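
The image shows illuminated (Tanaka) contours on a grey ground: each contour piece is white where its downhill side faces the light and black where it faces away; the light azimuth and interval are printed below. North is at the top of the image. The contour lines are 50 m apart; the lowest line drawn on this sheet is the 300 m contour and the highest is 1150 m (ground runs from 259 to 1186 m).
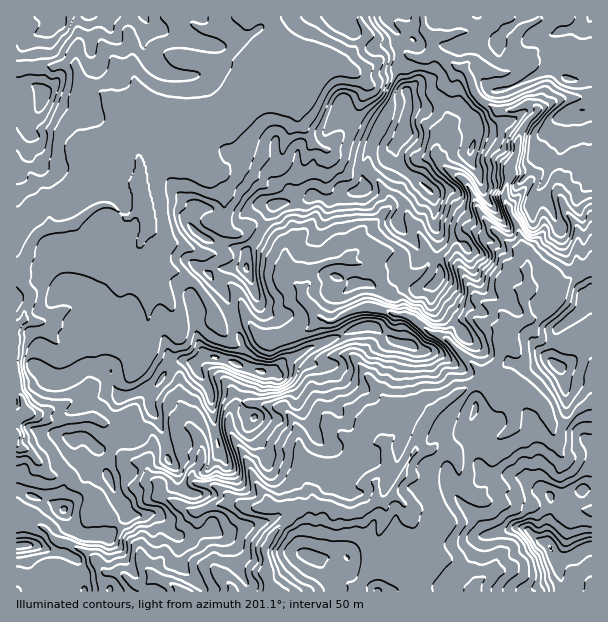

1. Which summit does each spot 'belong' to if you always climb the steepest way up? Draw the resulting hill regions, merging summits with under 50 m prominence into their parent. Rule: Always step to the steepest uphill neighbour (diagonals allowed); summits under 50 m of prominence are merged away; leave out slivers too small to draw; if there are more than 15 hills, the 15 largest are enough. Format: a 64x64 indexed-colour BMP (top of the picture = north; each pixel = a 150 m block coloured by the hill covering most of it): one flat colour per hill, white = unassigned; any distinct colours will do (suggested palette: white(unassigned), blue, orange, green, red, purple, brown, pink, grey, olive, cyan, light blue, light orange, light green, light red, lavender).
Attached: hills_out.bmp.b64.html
<image width="64" height="64" href="data:image/bmp;base64,Qk12CAAAAAAAAHYAAAAoAAAAQAAAAEAAAAABAAQAAAAAAAAIAAATCwAAEwsAABAAAAAAAAAA////ALR3HwAOf/8ALKAsACgn1gC9Z5QAS1aMAMJ34wB/f38AIr28AM++FwDox64AeLv/AIrfmACWmP8A1bDFANEREREREREREWZmZhERd3d3d3fu7u7hEREzMzMzMzMz3dERERERmZFmZmZhERF3d3d3d37u7hERMzMzMzMzMzPd3d3dEZmZlmZmZhEREXd3d3d3fu7uERMzMzMzMzMzM93d3d3ZmZlmZmZmERERd3d3d3d37u4zMzMzMzMzMzMz3d3d3ZmZmWZmZmYRERF3d3d3d3fu7jMzMzMzMzMzMzPd3dmZmZmWZmZmYREREXd3d3d3d+7uMzMzMzMzMzMzM93dmZmZmWZmZmYRERERF3d3d3d37u4zMzMzMzMzMzMz3ZmZmZmWZmZmZhERERERd3d3d3d+7jMzMzMzMzMzMzPZmZmZmWZmZmZmERERERF3d3d3d37uMzMzMzMzMzMzM5mZmZmWZmZmZhEREREREcx3IiInfuMzMzMzMzMzMzMzmZmZmWZmZmYRERERERHMzMIiIiIRMzMzMzMzMzMzMzOZmZmWZmZmZhERERERHMzMwiIiIhEzMzMzMzMzMzMzM5mZmWZmZmZhEREREREczMzCIiIiERMzMzMzMzMzMzMzmZZmZmZmZmEREREREczMzMIiIiIhEzMzMzMzMzMzMzOZZmZmZmZhERERERERzMzMIiIiIiERMzMzMzMzMzMzM5lmZmZmZhERERERERzMzMwiIiIiIREzMzMzMzMzMzMzZmZmZmZhERIhERERHMzMwiIiIiIhERERETMzMzMzMzNmZmZmZmEREiIRIRHMzMzCIiIiIiIREREREREzMzMzM2ZmZmZmYRIiIiIiIszMzMIiIiIiIiERERERERMzMzMzZmIiIiIiIiIiIiIizMzMIiIiIiIiIREREREREzM7uzMRERIiIiIiIiIiIiLMzMIiIiIiIiIRERERERETMzu7sxERERIiIiIiIiIiIiIiIiIiIiIiIRERERERERMzu7u7ERERESIiIiIiIiIiIiIiIiIiIiIRERERERERE7u7u7sRERERIiIiIiIiIiIiIiIiIiIiIRERERERERG7u7u7uxERERESIiIiIiIiIiIiIiIiIiIhERERERERG7u7u7u7ERERERIiIiIiIiIiIiIiIiIiIhEREREREREbu7u7u7sREREREiIiIiIiIiIiIiIiIiIhERERERERERG7u7u7uxERERESIiIiIiIiIiIiIiIiIiEREREREREREbu7u7u7ERERERIhESIiIiIiIiqqIiIiERERERERERERu7sAAAsREREREREREiIiIiIiqqqqoiIREREREREREREbsAAAAAERERERERESIiIiERGqqqqqEREREREREREREREVAAAAARERERERERIiIiIRGqqqqqERERERERERERERERVQAAABEREREREREiIiIREaqqqqERERERERERERERERFVUAAAERERERERESIiIhEaqqqqoREREREREREREREREVVVAAARERERERERIiIhEaqqqqoRERERERERERERERERVVUAAREREREREREiIREaqqqqoRERERERERERERERERFVVVAEERERERERERERERqqqqqhEREREREREREREREREVVVURQRERERERERERERGqqqqqERERERERERERERERERVVVRFEERERERERERERERqqqqoRERERERERERERERERVVVVEUQRERERERERERERGqqqERERERERERERERERERFVVVURREQREREREREREREREREREREREREREREREREREVVVVRFERBEREREREREREREREREREREREREREREREREVVVVVEUREERERERERERERERERERERERERERERERERERVVVVERREiBERERERERERERERERERERERERERERERERFVVVURFESIiBERERERERERERERERERERERERERERERERVVUREUSIiIgREREREREREREREREREREREREREREREREVVVERSIiIiEQURBERERERERERERERERERERERERERFVVVVRGIiIiIREREEREREREREREREREREREREREREREVVVVVUYiIiIREREQRERERERERERERERERERERERERERVVVVVViIiIiEREREEREREREREREREREREREREREREREVVVVVWIiIiERERERBERERERERERERERERERERERERERVVVVVYiIiIREREREQRERERERERERERERERERERERERFVVVVViIiIhEREREREQRERERERERERERERERERERERERVVVVWIiIhEREREREREQREREREREREREREREREREREREVVVVYiIiIREREREREREQRERERERERERERERERERVVVVVVVViIiIhEREREREREREERERERERERERERERERVVVVVVVVWIiIiEREREREREREQRERERERERERERERERFVVVVVVVVYiIiIRERERERERERERBERERERERERERERFVVVVVVVVVRERIREREREREREREREQRERER//8RERERFVVVVVVVVVVERERERERERERERERERBEREREf//ER8RVVVVVVVVVVVUREREREREREREREREREERERERH/////VVVVVVVVVVVVREREREREREREREREREQRERERER////9VVVVVVVVVVVVEREREREREREREREREREERERERH///9VVVVVVVVVVVVUREREREREREREREREREERERERH////1VVVVVVVVVVVV"/>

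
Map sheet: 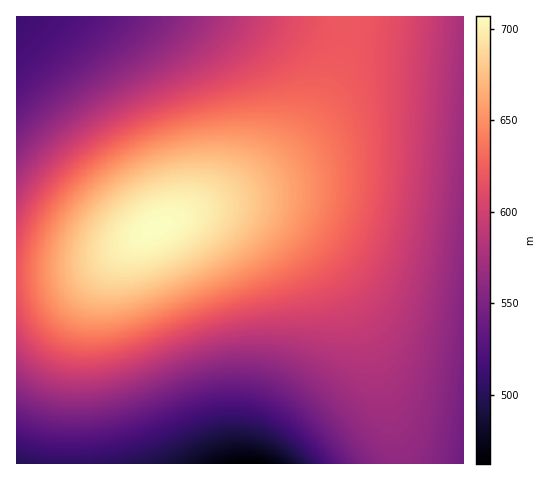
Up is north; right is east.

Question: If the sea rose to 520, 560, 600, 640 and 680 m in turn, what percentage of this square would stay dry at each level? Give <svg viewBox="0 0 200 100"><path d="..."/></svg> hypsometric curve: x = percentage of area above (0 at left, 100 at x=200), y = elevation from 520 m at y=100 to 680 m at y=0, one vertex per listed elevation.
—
<svg viewBox="0 0 200 100"><path d="M187 100l-29-25-56-25-56-25-31-25"/></svg>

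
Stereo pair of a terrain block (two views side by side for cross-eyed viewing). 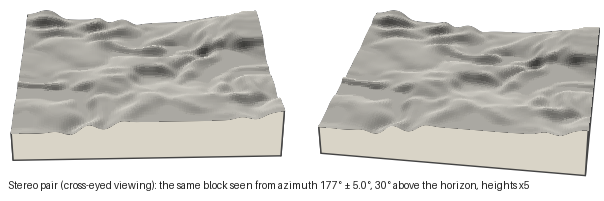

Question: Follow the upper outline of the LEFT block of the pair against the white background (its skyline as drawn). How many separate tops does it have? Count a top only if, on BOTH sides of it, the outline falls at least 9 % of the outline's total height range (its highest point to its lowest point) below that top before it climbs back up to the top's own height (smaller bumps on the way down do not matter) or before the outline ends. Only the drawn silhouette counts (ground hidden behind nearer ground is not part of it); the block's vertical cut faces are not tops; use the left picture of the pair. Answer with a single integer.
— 2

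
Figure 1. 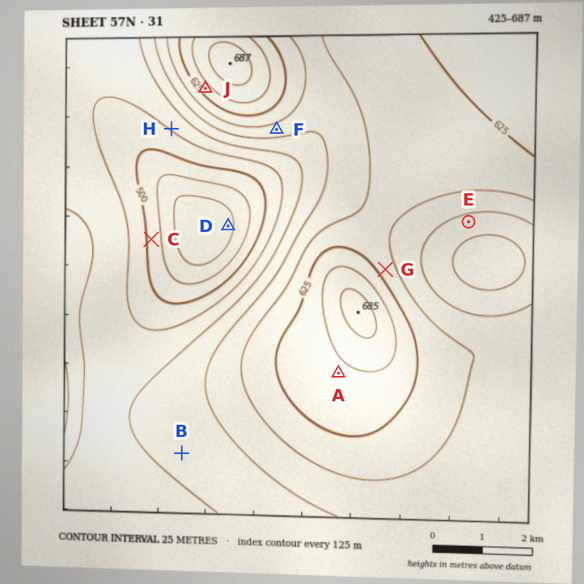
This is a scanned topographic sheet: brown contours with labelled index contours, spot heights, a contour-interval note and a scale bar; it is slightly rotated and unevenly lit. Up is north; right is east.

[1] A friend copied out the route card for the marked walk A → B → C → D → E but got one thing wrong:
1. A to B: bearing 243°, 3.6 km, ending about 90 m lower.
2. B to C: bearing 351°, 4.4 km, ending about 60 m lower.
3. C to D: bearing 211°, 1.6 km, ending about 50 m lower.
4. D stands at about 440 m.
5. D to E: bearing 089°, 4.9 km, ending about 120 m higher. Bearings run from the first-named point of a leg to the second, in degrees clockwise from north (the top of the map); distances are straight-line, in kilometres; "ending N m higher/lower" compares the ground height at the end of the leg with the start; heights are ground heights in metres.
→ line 3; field bearing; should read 80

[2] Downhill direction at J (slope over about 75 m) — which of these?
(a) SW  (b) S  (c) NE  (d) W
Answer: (a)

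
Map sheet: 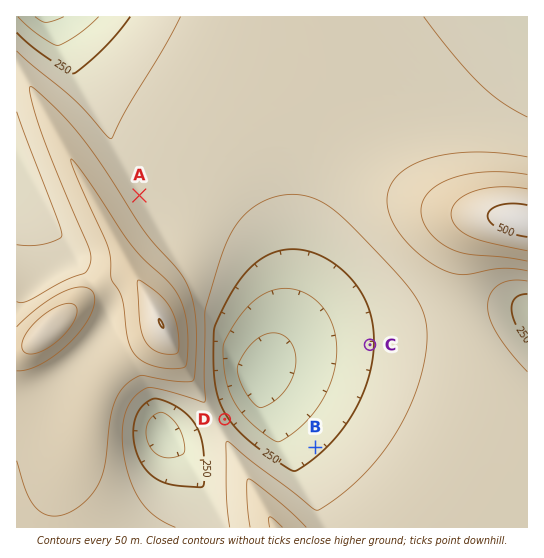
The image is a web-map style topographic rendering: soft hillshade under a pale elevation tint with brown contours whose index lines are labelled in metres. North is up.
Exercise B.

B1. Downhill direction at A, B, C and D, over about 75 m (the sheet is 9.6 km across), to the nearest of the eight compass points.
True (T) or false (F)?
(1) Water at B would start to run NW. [T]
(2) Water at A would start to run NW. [F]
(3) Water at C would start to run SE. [F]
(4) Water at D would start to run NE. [T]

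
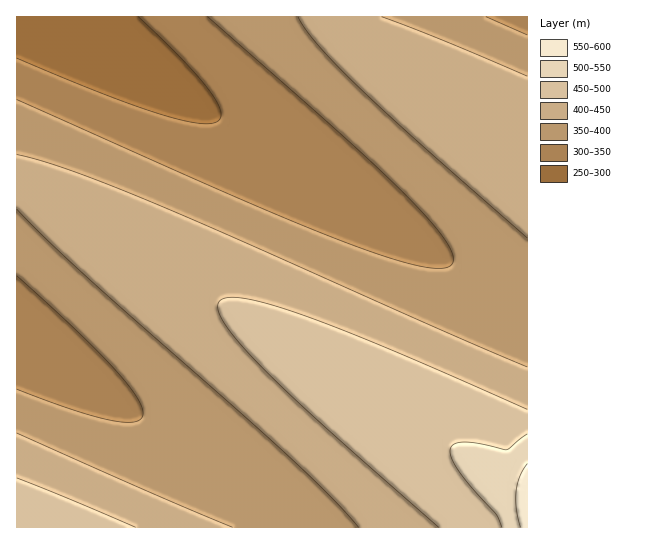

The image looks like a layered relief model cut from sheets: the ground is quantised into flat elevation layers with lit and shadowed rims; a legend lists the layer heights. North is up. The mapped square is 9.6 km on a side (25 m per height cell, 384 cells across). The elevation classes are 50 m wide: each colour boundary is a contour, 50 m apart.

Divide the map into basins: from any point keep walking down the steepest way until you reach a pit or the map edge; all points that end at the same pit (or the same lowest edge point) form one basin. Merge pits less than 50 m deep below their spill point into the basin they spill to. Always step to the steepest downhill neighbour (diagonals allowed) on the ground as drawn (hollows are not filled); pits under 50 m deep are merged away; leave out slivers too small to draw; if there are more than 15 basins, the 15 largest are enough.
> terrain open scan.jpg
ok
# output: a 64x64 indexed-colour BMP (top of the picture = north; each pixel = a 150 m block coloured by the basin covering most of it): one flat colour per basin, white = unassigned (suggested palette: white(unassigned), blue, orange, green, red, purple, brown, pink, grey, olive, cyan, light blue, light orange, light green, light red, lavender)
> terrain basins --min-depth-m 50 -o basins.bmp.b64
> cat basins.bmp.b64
<image width="64" height="64" href="data:image/bmp;base64,Qk12CAAAAAAAAHYAAAAoAAAAQAAAAEAAAAABAAQAAAAAAAAIAAATCwAAEwsAABAAAAAAAAAA////ALR3HwAOf/8ALKAsACgn1gC9Z5QAS1aMAMJ34wB/f38AIr28AM++FwDox64AeLv/AIrfmACWmP8A1bDFACIiIiIiIiIiIiIiIiIiIiIiIiIiIiIiIiIiIiIiIiIiIiIiIiIiIiIiIiIiIiIiIiIiIiIiIiIiIiIiIiIiIiIiIiIiIiIiIiIiIiIiIiIiIiIiIiIiIiIiIiIiIiIiIiIiIiIiIiIiIiIiIiIiIiIiIiIiIiIiIiIiIiIiIiIiIiIiIiIiIiIiIiIiIiIiIiIiIiIiIiIiIiIiIiIiIiIiIiIiIiIiIiIiIiIiIiIiIiIiIiIiIiIiIiIiIiIiIiIiIiIiIiIiIiIiIiIiIiIiIiIiIiIiIiIiIiIiIhERIiIiIiIiIiIiIiIiIiIiIiIiIiIiIiIiIiIiIiIhEREiIiIiIiIiIiIiIiIiIiIiIiIiIiIiIiIiIiIiIRERESIiIiIiIiIiIiIiIiIiIiIiIiIiIiIiIiIiIiERERERIiIiIiIiIiIiIiIiIiIiIiIiIiIiIiIiIiIiEREREREiIiIiIiIiIiIiIiIiIiIiIiIiIiIiIiIiIhERERERESIiIiIiIiIiIiIiIiIiIiIiIiIiIiIiIiIhERERERERIiIiIiIiIiIiIiIiIiIiIiIiIiIiIiIiIREREREREREiIiIiIiIiIiIiIiIiIiIiIiIiIiIiIiERERERERERESIiIiIiIiIiIiIiIiIiIiIiIiIiIiIiERERERERERERIiIiIiIiIiIiIiIiIiIiIiIiIiIiIhEREREREREREREiIiIiIiIiIiIiIiIiIiIiIiIiIiIhERERERERERERESIiIiIiIiIiIiIiIiIiIiIiIiIiIRERERERERERERERIiIiIiIiIiIiIiIiIiIiIiIiIiEREREREREREREREREiIiIiIiIiIiIiIiIiIiIiIiIiERERERERERERERERESIiIiIiIiIiIiIiIiIiIiIiIhERERERERERERERERERIiIiIiIiIiIiIiIiIiIiIiIhEREREREREREREREREREiIiIiIiIiIiIiIiIiIiIiIRERERERERERERERERERESIiIiIiIiIiIiIiIiIiIiERERERERERERERERERERERIiIiIiIiIiIiIiIiIiIiEREREREREREREREREREREREiIiIiIiIiIiIiIiIiIhERERERERERERERERERERERESIiIiIiIiIiIiIiIiIhERERERERERERERERERERERERIiIiIiIiIiIiIiIiIREREREREREREREREREREREREREiIiIiIiIiIiIiIiERERERERERERERERERERERERERESIiIiIiIiIiIiIiERERERERERERERERERERERERERERIiIiIiIiIiIiIhEREREREREREREREREREREREREREREiIiIiIiIiIiIRERERERERERERERERERERERERERERESIiIiIiIiIiIRERERERERERERERERERERERERERERERIiIiIiIiIiEREREREREREREREREREREREREREREREREiIiIiIiIiERERERERERERERERERERERERERERERERESIiIiIiIhERERERERERERERERERERERERERERERERERIiIiIiIREREREREREREREREREREREREREREREREREREiIiIiIRERERERERERERERERERERERERERERERERERESIiIiERERERERERERERERERERERERERERERERERERERIiIiEREREREREREREREREREREREREREREREREREREREiIhERERERERERERERERERERERERERERERERERERERESIRERERERERERERERERERERERERERERERERERERERERERERERERERERERERERERERERERERERERERERERERERERERERERERERERERERERERERERERERERERERERERERERERERERERERERERERERERERERERERERERERERERERERERERERERERERERERERERERERERERERERERERERERERERERERERERERERERERERERERERERERERERERERERERERERERERERERERERERERERERERERERERERERERERERETEREREREREREREREREREREREREREREREREREREREREzMRERERERERERERERERERERERERERERERERERERERMzMxERERERERERERERERERERERERERERERERERERERMzMzERERERERERERERERERERERERERERERERERERETMzMzMREREREREREREREREREREREREREREREREREREzMzMzMxEREREREREREREREREREREREREREREREREREzMzMzMzERERERERERERERERERERERERERERERERERMzMzMzMzMRERERERERERERERERERERERERERERERERMzMzMzMzMxERERERERERERERERERERERERERERERETMzMzMzMzMzEREREREREREREREREREREREREREREREzMzMzMzMzMzMREREREREREREREREREREREREREREREzMzMzMzMzMzMxERERERERERERERERERERERERERERMzMzMzMzMzMzMzERERERERERERERERERERERERERERMzMzMzMzMzMzMzMRERERERERERERERERERERERERERMzMzMzMzMzMzMzMxEREREREREREREREREREREREREREzMzMzMzMzMzMzMz"/>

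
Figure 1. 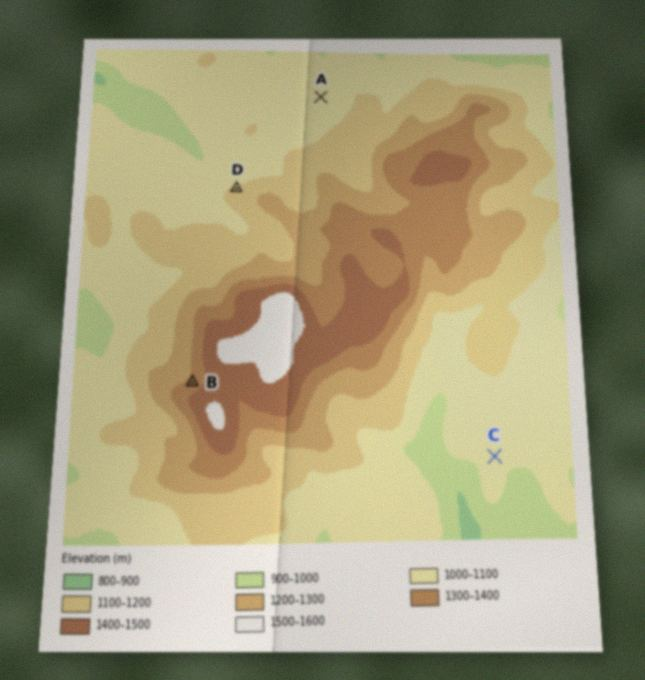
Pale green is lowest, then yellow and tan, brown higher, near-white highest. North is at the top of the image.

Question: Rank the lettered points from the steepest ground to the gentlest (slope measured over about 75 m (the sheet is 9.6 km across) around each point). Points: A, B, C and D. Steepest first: B D A C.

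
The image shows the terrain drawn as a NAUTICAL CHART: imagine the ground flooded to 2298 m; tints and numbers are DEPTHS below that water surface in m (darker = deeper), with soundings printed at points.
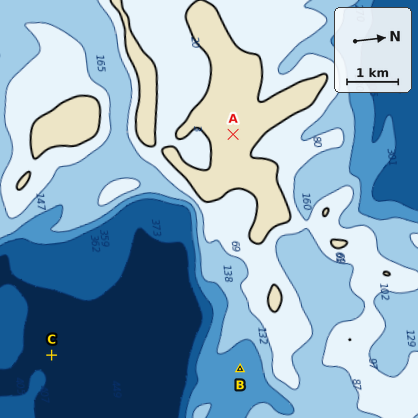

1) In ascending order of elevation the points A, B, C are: C B A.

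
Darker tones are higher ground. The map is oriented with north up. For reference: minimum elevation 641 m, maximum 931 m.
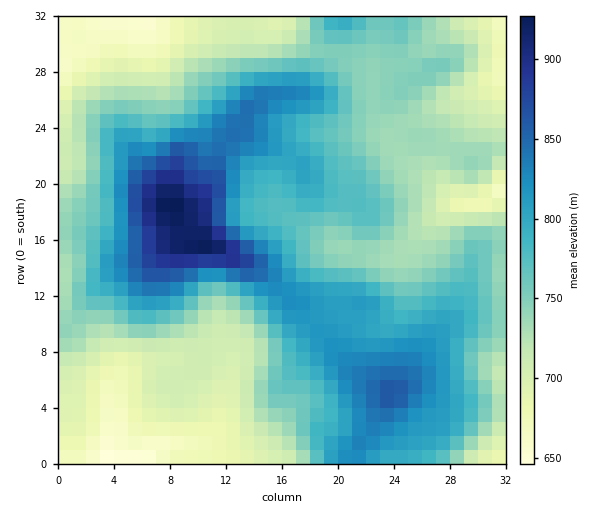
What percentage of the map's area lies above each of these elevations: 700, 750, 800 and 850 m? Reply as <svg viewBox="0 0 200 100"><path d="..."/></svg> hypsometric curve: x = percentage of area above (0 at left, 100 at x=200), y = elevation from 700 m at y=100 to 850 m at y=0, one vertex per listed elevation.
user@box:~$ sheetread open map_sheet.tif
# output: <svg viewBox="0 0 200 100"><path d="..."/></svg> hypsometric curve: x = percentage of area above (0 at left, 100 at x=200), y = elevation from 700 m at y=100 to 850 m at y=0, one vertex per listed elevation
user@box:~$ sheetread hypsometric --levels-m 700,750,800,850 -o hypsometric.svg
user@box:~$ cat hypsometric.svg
<svg viewBox="0 0 200 100"><path d="M168 100l-63-33-53-34-39-33"/></svg>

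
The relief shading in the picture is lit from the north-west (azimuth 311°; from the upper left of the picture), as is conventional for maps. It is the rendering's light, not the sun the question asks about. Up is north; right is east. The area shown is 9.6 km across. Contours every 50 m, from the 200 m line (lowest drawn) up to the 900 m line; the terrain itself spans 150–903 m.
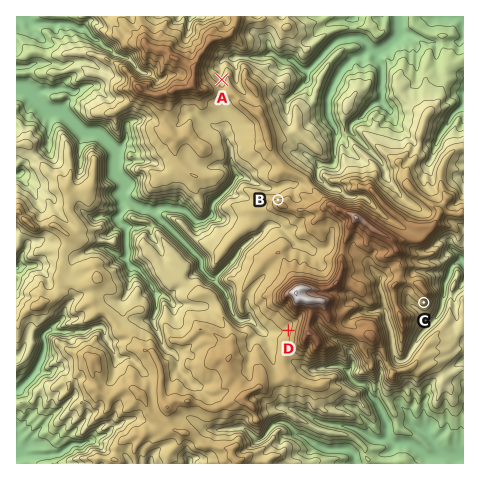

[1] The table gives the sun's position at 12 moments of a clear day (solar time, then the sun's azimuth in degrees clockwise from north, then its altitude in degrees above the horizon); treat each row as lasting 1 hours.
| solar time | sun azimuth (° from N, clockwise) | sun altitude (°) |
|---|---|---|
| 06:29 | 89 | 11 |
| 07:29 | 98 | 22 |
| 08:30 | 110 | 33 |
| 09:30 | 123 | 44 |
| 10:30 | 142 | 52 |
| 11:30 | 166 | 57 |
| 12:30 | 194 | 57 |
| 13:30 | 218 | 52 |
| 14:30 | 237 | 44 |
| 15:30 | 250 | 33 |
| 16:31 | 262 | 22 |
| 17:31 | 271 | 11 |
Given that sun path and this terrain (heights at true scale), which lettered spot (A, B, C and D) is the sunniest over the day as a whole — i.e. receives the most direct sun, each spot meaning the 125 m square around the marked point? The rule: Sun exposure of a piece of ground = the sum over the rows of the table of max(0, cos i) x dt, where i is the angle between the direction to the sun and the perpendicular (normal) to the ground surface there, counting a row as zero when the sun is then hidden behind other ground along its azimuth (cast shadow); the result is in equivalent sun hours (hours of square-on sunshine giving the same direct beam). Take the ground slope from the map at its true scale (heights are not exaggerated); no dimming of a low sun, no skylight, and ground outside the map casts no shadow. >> C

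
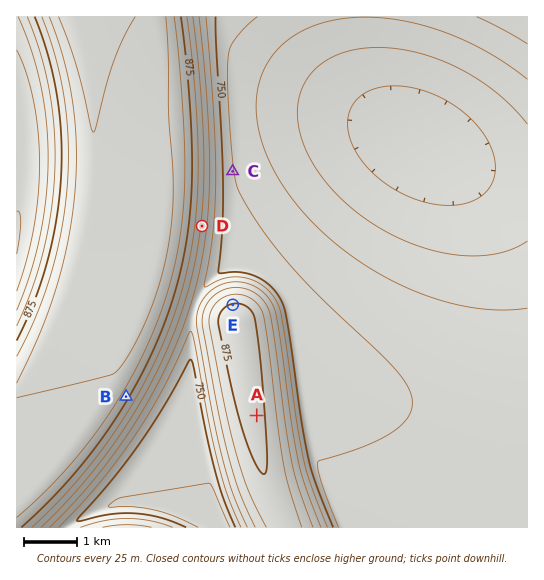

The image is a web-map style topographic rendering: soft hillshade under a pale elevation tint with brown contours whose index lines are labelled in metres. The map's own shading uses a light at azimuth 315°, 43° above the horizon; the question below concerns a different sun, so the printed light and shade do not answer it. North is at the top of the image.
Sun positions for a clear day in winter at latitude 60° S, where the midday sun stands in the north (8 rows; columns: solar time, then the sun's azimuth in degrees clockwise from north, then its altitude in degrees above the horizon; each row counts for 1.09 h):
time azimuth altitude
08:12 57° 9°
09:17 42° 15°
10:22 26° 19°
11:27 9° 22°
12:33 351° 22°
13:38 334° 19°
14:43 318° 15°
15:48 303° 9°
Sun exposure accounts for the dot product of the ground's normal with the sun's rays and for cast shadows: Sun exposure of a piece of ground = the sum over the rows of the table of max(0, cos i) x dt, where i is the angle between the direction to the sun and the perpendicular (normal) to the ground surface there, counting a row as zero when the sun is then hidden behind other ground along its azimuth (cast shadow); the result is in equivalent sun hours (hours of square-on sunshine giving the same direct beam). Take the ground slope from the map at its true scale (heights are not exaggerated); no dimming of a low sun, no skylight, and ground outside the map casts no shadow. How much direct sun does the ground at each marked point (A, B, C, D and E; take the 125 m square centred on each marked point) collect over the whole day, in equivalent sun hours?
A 2.4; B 1.8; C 2.4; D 2.3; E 3.1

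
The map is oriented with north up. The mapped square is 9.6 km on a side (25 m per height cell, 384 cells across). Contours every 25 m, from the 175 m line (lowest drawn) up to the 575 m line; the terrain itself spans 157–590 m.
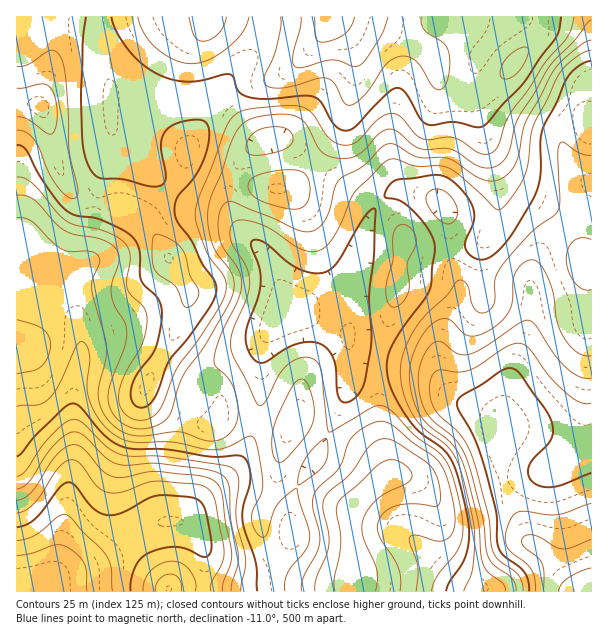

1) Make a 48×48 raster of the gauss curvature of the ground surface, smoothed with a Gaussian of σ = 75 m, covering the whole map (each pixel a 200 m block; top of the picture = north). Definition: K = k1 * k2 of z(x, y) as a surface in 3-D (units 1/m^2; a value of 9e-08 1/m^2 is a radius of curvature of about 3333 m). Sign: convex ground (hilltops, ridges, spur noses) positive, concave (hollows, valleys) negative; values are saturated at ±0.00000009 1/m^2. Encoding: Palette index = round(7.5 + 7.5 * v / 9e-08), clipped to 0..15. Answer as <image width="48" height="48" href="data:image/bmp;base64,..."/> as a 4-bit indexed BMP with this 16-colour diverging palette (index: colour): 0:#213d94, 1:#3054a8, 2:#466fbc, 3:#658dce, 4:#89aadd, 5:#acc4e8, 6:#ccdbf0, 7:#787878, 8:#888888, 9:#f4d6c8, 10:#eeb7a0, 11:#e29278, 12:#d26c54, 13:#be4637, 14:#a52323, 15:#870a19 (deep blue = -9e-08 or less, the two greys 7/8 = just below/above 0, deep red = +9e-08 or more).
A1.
<image width="48" height="48" href="data:image/bmp;base64,Qk32BAAAAAAAAHYAAAAoAAAAMAAAADAAAAABAAQAAAAAAIAEAAATCwAAEwsAABAAAAAAAAAAlD0hAKhUMAC8b0YAzo1lAN2qiQDoxKwA8NvMAHh4eACIiIgAyNb0AKC37gB4kuIAVGzSADdGvgAjI6UAGQqHAHiId3d2f/8wBNuHZYqYiIiHd5hZ/5KJiXeIiIh2Wf5SR2RnZXiIiIh2ZnQAvxA3iHeIiId2RXdZ7kBGVndoiIh2VoMAZwA3d3d4iHd2ZlVp72JVardXh3d3Z5cY/7dnh3d3d3d3d3eJmXl2ruhFZpmIeMt6/+l3d4d3d4d3iIiIdc/IzadmR7uYiexzWJh3eGd3h3ZniIiahs/Hl2m6ZqqYetliJHd3eFZ4h3ZniYitxWpVcjvbhnh3ebh2VXiIiJZ4iHZnipevwzU1cQeYdmd3eqiIZoiIh9iJqHZmioecgUdWdViHd5qYvsdnZ4iIh9iLynVEeYd4QEh4eLyXd5uq/8RXd4iIiKd6y3QjeHd5gyR5d6qHd4mI72FYh4h3eIZoq4VWhkRt+hBZiHRHiIhUhwBoiId3d3Z2aHit1wA7/VBIvIEViZhVpxN4iIh3d3eGMlvv+hA3q4NXv8Q3h3VJ/HZ4iIh3d4eHEErP/FWIeYZ4i7ealTFK/IeIiIiHd4iHMEid/Ym5iYZodnerlSJayod4iHd3d3iHZFeK/Hm4eYZWiYeJhkRpqHd3iId3d3iId4d4pzemR4d2nMhnd2Rqp3d3mYd3iHiIeZdncxWFNYmXeZdnd2Rpl3h4mYh4iYiIeJdnhVeGRpqYZlVoh2VpqIh3iIeImYiHd4d4h3mXZ5qYd2Z4h2VoqYiIdmd4mXd3eId4mHd3d5mIiId4h2ZnmHiahUZ4iId3iHd4mGeamGd4iIeHd3iHdVespUZ3d4h3d2d3h2et62RoiId3d5uodUealmeHZod4dmZ2iGWM/nJXh3d4d5uodnhleJmHeHd4h3d2eYZXrGJHd3ZoiIh3d4hTaqiImnd3eKzIett1aFRnd3ZniHVXd2d2eZd3mnh3WN/oSMynepmYd3d3iHeIdDa6iHd3eIh0NquDE2h2jNy5d4h3h3rrYzaal3d3d4hzWGZkRmZFeqqYeIiHd2raeJhniHd3d5p32iWpiHZWh1eHeJmHh1Z3nMpVd3d3d5qK6CaYh2ZWlkipiIiHiGVGvchUZ3dneHZ7tleHd2VnhDm6mYd3iHdGz7dDV3d3iDSLh4h3iHZ3cyeZmHZmd5pUvqdUVnd4iEWZeJh4iHipdUZ4dlRWZ5pTiXiZdmd4h8hleYiIh3nLiJmIhjNGd5lohUfNt2eHd/g0eIiId3m5eKypqWR5mId8xUabqImoeoZneIiId3eHZp3LzJesl3Zsx2Z3Zou4fBe5d4iHd3d2U0iqy4erl2RpqGeHVXmWaSrpeIiHd3d3ZBN4dTWJh2RomHeHVXdlZ1m4eIiId3d3hkWahTV3iGZoiHd2Z4dnd4d2eIiHd3d3iHeaqHiHeHeHiHd2eqeduZhmd4iHd3d3d3d3eHh3iIiHiHiHnbaf/ph3d4h3d4iYd3iId4d2iHd3iHiHi5RJv4h3d4h3eIiJl2d4d4h3eHdmiHeHeIZ4MYh3d3d3iId4qGZ3iHiXeHd3h3d3eHe8MIh3d3d3iId4qWd4mWiod4d4iIiHiXVoYA=="/>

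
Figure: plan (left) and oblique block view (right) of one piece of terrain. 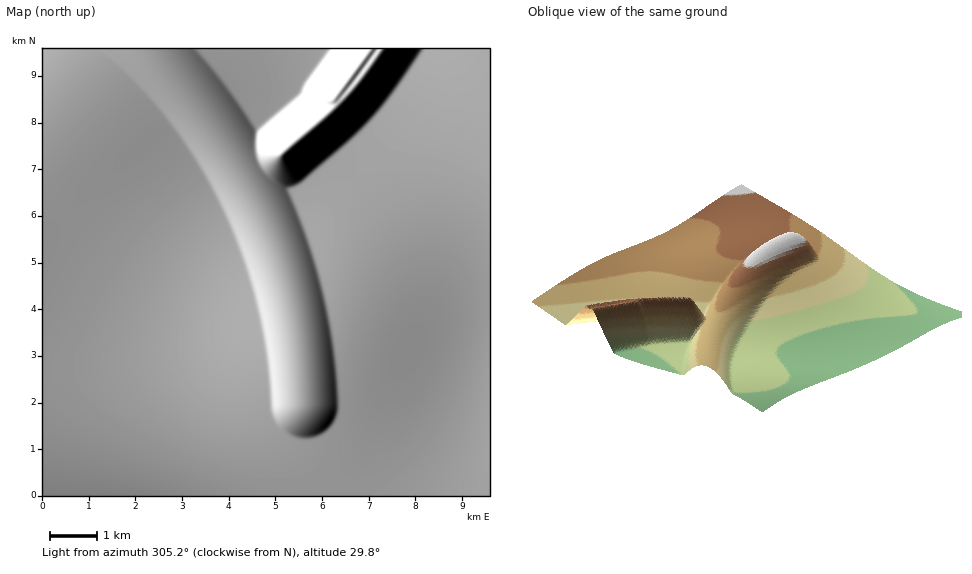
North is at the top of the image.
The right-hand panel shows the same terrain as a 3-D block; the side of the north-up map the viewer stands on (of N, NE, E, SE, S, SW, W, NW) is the NW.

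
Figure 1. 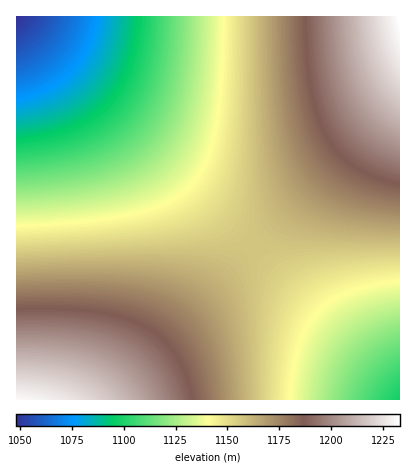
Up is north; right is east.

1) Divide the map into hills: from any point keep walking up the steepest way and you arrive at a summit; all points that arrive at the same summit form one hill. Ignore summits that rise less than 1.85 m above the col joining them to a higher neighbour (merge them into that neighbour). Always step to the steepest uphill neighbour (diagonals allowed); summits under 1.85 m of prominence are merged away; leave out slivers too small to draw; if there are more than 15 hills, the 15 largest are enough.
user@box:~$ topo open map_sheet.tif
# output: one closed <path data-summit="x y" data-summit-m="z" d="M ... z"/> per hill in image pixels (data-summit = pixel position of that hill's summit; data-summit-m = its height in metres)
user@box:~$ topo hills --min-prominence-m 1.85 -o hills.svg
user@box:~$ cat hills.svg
<path data-summit="16 400" data-summit-m="1231" d="M16 18l0 382 384 0-1-10-11-12z"/><path data-summit="400 16" data-summit-m="1233" d="M400 16l-384 2 384 373z"/>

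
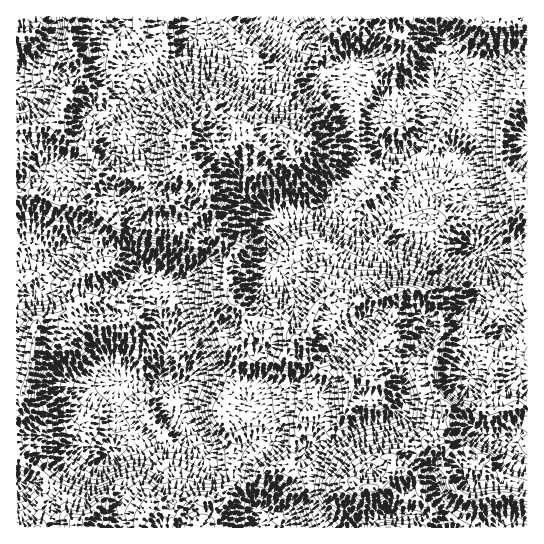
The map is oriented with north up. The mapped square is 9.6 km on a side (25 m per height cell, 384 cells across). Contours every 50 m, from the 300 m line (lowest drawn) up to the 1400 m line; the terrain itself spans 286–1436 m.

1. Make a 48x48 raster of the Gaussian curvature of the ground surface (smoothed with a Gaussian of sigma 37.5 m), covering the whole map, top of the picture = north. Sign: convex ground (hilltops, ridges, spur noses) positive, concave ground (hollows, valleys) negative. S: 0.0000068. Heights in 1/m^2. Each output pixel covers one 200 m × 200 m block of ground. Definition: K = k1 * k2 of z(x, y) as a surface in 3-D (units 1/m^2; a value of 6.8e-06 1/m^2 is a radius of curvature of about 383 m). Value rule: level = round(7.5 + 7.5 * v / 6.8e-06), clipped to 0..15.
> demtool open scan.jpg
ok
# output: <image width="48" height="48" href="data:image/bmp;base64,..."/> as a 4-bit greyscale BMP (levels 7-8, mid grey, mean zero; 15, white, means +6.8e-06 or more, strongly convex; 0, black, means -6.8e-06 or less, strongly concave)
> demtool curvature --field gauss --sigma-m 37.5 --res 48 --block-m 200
<image width="48" height="48" href="data:image/bmp;base64,Qk32BAAAAAAAAHYAAAAoAAAAMAAAADAAAAABAAQAAAAAAIAEAAATCwAAEwsAABAAAAAAAAAAAAAAABEREQAiIiIAMzMzAERERABVVVUAZmZmAHd3dwCIiIgAmZmZAKqqqgC7u7sAzMzMAN3d3QDu7u4A////AIdkjmd3eHh0ioiIp3iHd2hASGdFRGZ4d3dnaFp2eIaGsmV3eIiId4Zhr1gnRmV5mHiIaHqXd7d0X5h594h3eXeHhYhaWJqWdphniHd1d4h4eGaCd3eGaIfPdpd+xKh4h6lGeIh2eIl3Z5dQl3d3eLh4BYR+i6d2d3VoiHeYiGeIiJeIiIhnd3aKivt0JXhYh4d3eHfIZ3iHd3d3aIqIeHd2p3JnWHn0d3eHiHeZd3dnh3Z3iJRqh4h3h0XHpGV4l3h4d3d3eIiHiXeIh4d4hWeId7SJt4iIiHhnd4h4eHeImImHd4h3d0aHh4h3O6d3iHeHh4h4eIiYeKiHd3eoeHqHhoiFGIl3eJd3d4d3eId3Z6h4h3d3dppKqIdo8wt2upeJeIiHd4WHd3d4eHeHiXeHZ5aEi8d3Z3eKiIiIdnt4iHd3iHiHenWIuKdhqKh3h3eKl3iIdnt3iHZniVeWc513d0eXqJh4h3d4h3iId4eIiHd4ZZ9lSYdod0aHiId4h3hmiYiYh4Z3eIqHiIRom3eIdnZ/Z3d3d3l3iHiIdnd4eIl4d4roZ2d3epiUZnd3Z3p3d3d3iHeId1h3d4WGZ3iHiYj3hoiJiFyGd4d3iXd4d3p3Znd2h3indndzl3hniGd1d3iHd3d3eIeGZqeIh3d4c5mhiHdpdoipd5l4h3eHeIjHh4d3p3hHZqiId4mJd3l3dld3d3eHiHdnqIiIZ3ipr4qHiVZ3aIh2eIiGh4iImHh3iIiId3eEaGd3d3d3eHiHiJmbiKh4iIdmd3h2l3d4iHiYh4iod3d7iGZod3eHcLR5VHh4dnd4h3d3d4mYd3d4d3hlmXiIqGJueoZ4iXdnd4dneKiHd3h3eLRXVqhodPnCn3iYmHiJl4iHd4iId3iIiLZ/RGmXewd3dnZ3eGd4Zod4h3Z3d4iHd5aGqHeTdTl3iYd2iIaod4eIh3Z3iGeFhGV3d4z0qceFiphjyGd4eHd3eIh4iB+oich4hmdXZ5imaIeHp4d4d3iIh4iHd2Rndn53tmhoeod3aXd4hGeHp3iIh3eIdmiYh3ojh1aYenZ3iHiIiHh1mHd3d3eId4eHiYSbeIeJZ3Z4iLZohpd2iGZ3d5h3eId4hjqoaaeIaIeHaId8lpZomJlYiId2mHiHlXZnhml5d3eHd3ech4Z4d4eIiHd2mIZ4eod5d3iZ2IiIdpaYd3d2eZd3h3d2iHd4aod3d3d4dnd3hoaHeHd3iIdniIeHeIeHaJd3h4aIhpd4h7eIeHd4h3d3iId4h5iIm3eXh4iIlad4d3lZd4d4h3eIh4d4d3d2pmaHh3d3iIl4eIdqd4h3d3eIh3d3d3eIc3h3h4eHaGd3d3d3h3eGaHd4d4h4iGd2dlh4h3dnh3d3iHd1doiHiYd3eHd3iHeHb5h4eHh2eHiIiHh1iImYd3mHh3ZphosBhYd3eHeHh4h3h4h7U4d3h6pmdnd4h42/mJd3h4d6h3h3iHh4i4aHh2WPt4qId5SQmWiHh4h5h4d4h3dniHRoZ4lmd3h4dg=="/>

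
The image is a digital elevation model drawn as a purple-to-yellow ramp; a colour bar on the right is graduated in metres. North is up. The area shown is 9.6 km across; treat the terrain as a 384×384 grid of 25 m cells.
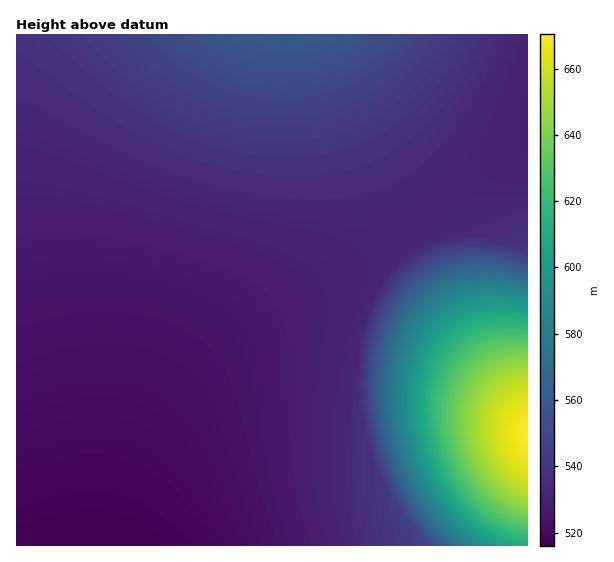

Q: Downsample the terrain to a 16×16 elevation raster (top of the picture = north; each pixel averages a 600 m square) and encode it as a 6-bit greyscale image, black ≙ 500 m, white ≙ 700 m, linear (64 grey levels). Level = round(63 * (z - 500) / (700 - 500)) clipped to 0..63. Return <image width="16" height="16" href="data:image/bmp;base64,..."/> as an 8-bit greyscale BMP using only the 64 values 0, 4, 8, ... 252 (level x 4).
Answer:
<image width="16" height="16" href="data:image/bmp;base64,Qk02BQAAAAAAADYEAAAoAAAAEAAAABAAAAABAAgAAAAAAAABAAATCwAAEwsAAAABAAAAAAAAAAAAAAEBAQACAgIAAwMDAAQEBAAFBQUABgYGAAcHBwAICAgACQkJAAoKCgALCwsADAwMAA0NDQAODg4ADw8PABAQEAAREREAEhISABMTEwAUFBQAFRUVABYWFgAXFxcAGBgYABkZGQAaGhoAGxsbABwcHAAdHR0AHh4eAB8fHwAgICAAISEhACIiIgAjIyMAJCQkACUlJQAmJiYAJycnACgoKAApKSkAKioqACsrKwAsLCwALS0tAC4uLgAvLy8AMDAwADExMQAyMjIAMzMzADQ0NAA1NTUANjY2ADc3NwA4ODgAOTk5ADo6OgA7OzsAPDw8AD09PQA+Pj4APz8/AEBAQABBQUEAQkJCAENDQwBEREQARUVFAEZGRgBHR0cASEhIAElJSQBKSkoAS0tLAExMTABNTU0ATk5OAE9PTwBQUFAAUVFRAFJSUgBTU1MAVFRUAFVVVQBWVlYAV1dXAFhYWABZWVkAWlpaAFtbWwBcXFwAXV1dAF5eXgBfX18AYGBgAGFhYQBiYmIAY2NjAGRkZABlZWUAZmZmAGdnZwBoaGgAaWlpAGpqagBra2sAbGxsAG1tbQBubm4Ab29vAHBwcABxcXEAcnJyAHNzcwB0dHQAdXV1AHZ2dgB3d3cAeHh4AHl5eQB6enoAe3t7AHx8fAB9fX0Afn5+AH9/fwCAgIAAgYGBAIKCggCDg4MAhISEAIWFhQCGhoYAh4eHAIiIiACJiYkAioqKAIuLiwCMjIwAjY2NAI6OjgCPj48AkJCQAJGRkQCSkpIAk5OTAJSUlACVlZUAlpaWAJeXlwCYmJgAmZmZAJqamgCbm5sAnJycAJ2dnQCenp4An5+fAKCgoAChoaEAoqKiAKOjowCkpKQApaWlAKampgCnp6cAqKioAKmpqQCqqqoAq6urAKysrACtra0Arq6uAK+vrwCwsLAAsbGxALKysgCzs7MAtLS0ALW1tQC2trYAt7e3ALi4uAC5ubkAurq6ALu7uwC8vLwAvb29AL6+vgC/v78AwMDAAMHBwQDCwsIAw8PDAMTExADFxcUAxsbGAMfHxwDIyMgAycnJAMrKygDLy8sAzMzMAM3NzQDOzs4Az8/PANDQ0ADR0dEA0tLSANPT0wDU1NQA1dXVANbW1gDX19cA2NjYANnZ2QDa2toA29vbANzc3ADd3d0A3t7eAN/f3wDg4OAA4eHhAOLi4gDj4+MA5OTkAOXl5QDm5uYA5+fnAOjo6ADp6ekA6urqAOvr6wDs7OwA7e3tAO7u7gDv7+8A8PDwAPHx8QDy8vIA8/PzAPT09AD19fUA9vb2APf39wD4+PgA+fn5APr6+gD7+/sA/Pz8AP39/QD+/v4A////ABQUFBQUGBgcICQsMEBkhJgYGBgYGBgcHCAoLDRYhKS4GBgYGBgYHCAkKCxAcJi0yBgYGBgYHBwgJCgsTHygwNAcHBwcHBwcICQoLFSApLzMHBwcHBwcICAkJCxUfJywvBwcHBwcHCAgJCQoTHCMnKAgICAgICAgICQkKDxcdHyAICAgICAgJCQkJCgsQFRcWCQkJCQkJCQkKCgoKCwwNDQkJCQkKCgoKCgoKCgoKCgsJCgoKCgsLCwsLCwsLCgoKCgoLCwsMDA0NDQwMCwsKCgsLCwwNDQ4ODg4ODQwLCgoLDAwNDg8PEBAQDw4NDAsKDAwNDg8QERISEhEQDg0MCg="/>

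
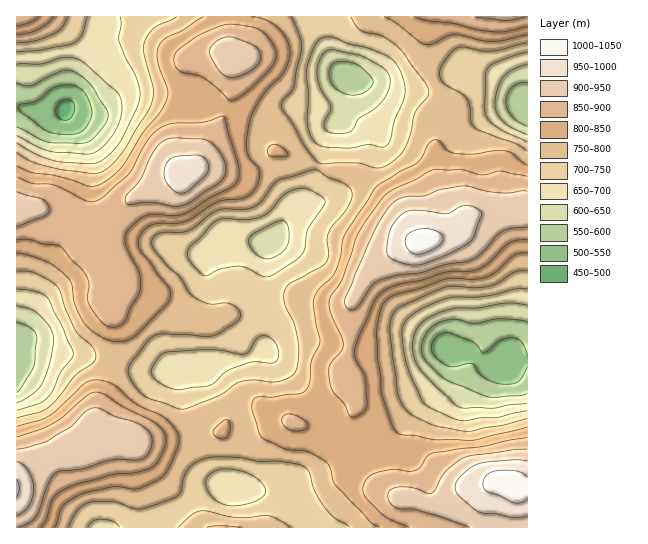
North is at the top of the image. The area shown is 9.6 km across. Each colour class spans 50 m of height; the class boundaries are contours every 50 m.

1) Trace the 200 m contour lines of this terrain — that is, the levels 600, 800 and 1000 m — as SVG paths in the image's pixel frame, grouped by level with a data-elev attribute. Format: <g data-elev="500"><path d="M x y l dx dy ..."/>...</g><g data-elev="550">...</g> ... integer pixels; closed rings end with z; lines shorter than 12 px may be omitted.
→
<g data-elev="600"><path d="M527 393l-8 3-29 1-40-15-9-6-14-14-5-7-1-6 2-10 6-9 8-6 9-4 11-1 17 4 25-4 28 3"/><path d="M17 322l15 7 3 4 2 5-4 29-11 20-5 6"/><path d="M527 126l-8-4-7-5-4-7-2-8 1-8 6-7 6-4 8 0"/><path d="M346 94l-11-6-5-9 0-11 3-4 4-2 10 0 10 2 7 6 9 9-1 7-7 6-10 3z"/><path d="M17 83l9 3 5 0 30-15 6-1 6 1 9 6 9 8 15 24 2 6-2 8-11 13-5 5-7 2-36-1-30-15"/></g><g data-elev="800"><path d="M55 527l8-21 16-11 34-8 25 2 23-11 7-8 8-19 3-9-1-8-6-9-9-8-28-14-22-19-16-4-7 1-5 2-36 33-10 4-22 7"/><path d="M241 527l-22-1-12 1"/><path d="M218 438l7 1 4-4 1-10-3-5-5 2-9 8 0 4z"/><path d="M527 427l-56 13-37 0-36-7-6-8-10-31-1-20-3-16-2-24 6-27 4-6 5-4 31-9 24-9 28 0 12-2 9-4 19-17 5-2 8-1"/><path d="M17 253l13 3 18 6 19 15 4 6 3 19 7 16 7 9 11 9 12 5 12 0 10-3 9-8 25-25 3-6 1-5-3-8-9-10-19-27-2-8 4-9 5-5 7-3 23-1 9-2 33-20 26-3 7-5 6-10 2-6-1-7-9-11-3-10 3-27 3-11 9-14 22-26 5-10 1-10-3-12-8-10-13-9-13-3"/><path d="M527 165l-14-11-5-3-13 0-22 3-18-1-8-3-8-9-5-1-5 4-7 13-5 6-16 8-24 15-33 49-4 24-5 14-16 16-4 8-2 10 7 35-9 19-1 20-2 6-7 6-28 4-15 0-3 1-3 4 0 9 7 22 3 5 24 11 23 3 15 9 6 6 3 13 2 5 35 37 10 5"/><path d="M272 157l14 0 2-3-7-8-8-2-4 3-2 4 2 4z"/><path d="M17 35l12-2 8-3 11-7 6-6"/><path d="M203 17l-21 14-16 7-7 7-2 6 0 8 10 30 0 10-6 12-18 22-19 32-13 12-12 8-9 1-33-10-26-4-14-6"/><path d="M384 17l11 5 24 20 7 3 7-1 13-7 7-2 40 6 34-6"/></g><g data-elev="1000"><path d="M17 497l2-8-2-10"/><path d="M527 477l-9-6-20 0-11 4-4 8 0 4 4 4 14 5 12 6 8 1 6-4"/><path d="M415 254l8-1 13-6 7-6-1-6-5-4-10-2-9 0-8 4-4 5 0 7 4 6z"/></g>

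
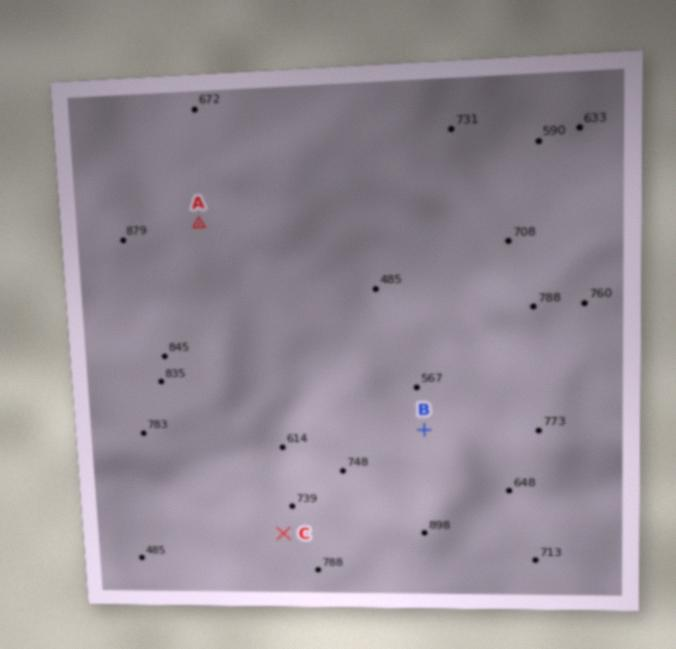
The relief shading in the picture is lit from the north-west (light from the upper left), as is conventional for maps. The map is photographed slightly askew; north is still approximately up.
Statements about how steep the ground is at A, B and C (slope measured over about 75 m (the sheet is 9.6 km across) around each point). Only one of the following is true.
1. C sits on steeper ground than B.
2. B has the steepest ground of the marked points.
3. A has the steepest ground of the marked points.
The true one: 2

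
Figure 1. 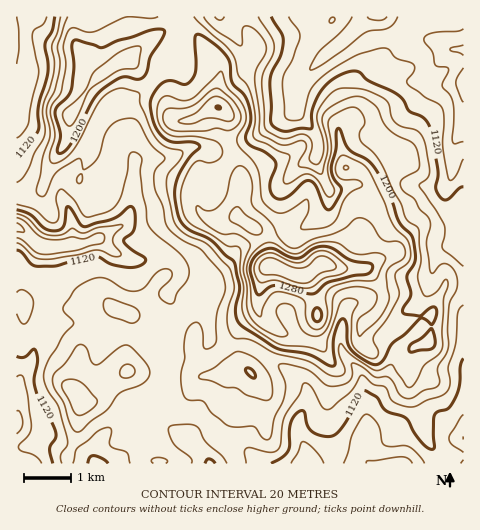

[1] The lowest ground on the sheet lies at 1055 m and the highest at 1335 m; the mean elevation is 1165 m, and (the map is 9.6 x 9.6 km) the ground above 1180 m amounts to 31.1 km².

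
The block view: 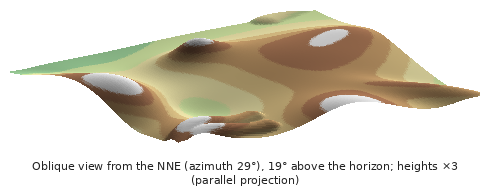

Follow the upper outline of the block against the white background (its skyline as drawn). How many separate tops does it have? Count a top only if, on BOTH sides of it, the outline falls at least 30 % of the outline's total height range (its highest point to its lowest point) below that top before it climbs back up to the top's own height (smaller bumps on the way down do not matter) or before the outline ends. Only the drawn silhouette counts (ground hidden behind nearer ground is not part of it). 1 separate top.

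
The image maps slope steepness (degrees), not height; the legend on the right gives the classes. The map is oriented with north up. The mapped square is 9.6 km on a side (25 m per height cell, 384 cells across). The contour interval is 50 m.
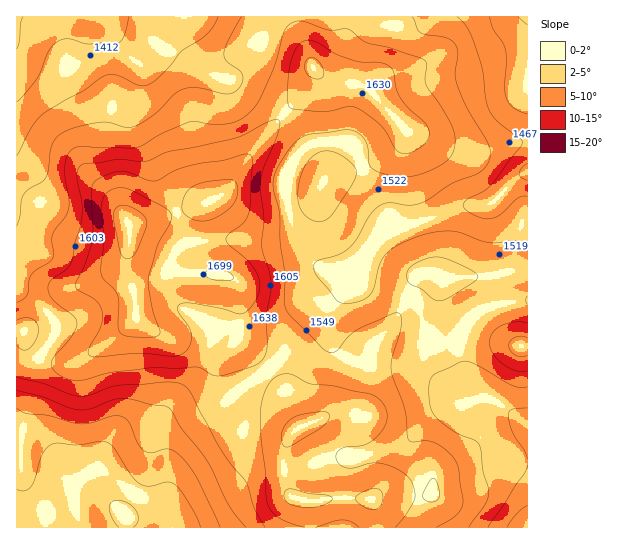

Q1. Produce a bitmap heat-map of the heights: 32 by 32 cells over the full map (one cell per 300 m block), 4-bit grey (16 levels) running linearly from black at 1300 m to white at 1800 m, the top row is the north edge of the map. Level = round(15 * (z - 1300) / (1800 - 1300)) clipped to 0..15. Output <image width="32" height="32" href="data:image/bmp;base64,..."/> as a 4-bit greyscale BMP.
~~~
<image width="32" height="32" href="data:image/bmp;base64,Qk12AgAAAAAAAHYAAAAoAAAAIAAAACAAAAABAAQAAAAAAAACAAATCwAAEwsAABAAAAAAAAAAAAAAABEREQAiIiIAMzMzAERERABVVVUAZmZmAHd3dwCIiIgAmZmZAKqqqgC7u7sAzMzMAN3d3QDu7u4A////ACIiIzMiI0Z4mamZqZiHZUMiIiMzMjRWeau6qrqZmHZTMyIjMzM0Z4mqqqqqmZh2VDMiIjNDRWeJqqmZqZmYdlVDMyM0RFZ4iaqZmZiIh2ZVQzMzRFVniJmrqpmYh3ZmVEREREVWZ4iZq7qqmXdmZVRVVmZVZniImaqqqph2ZVVVZniHd3d4iJmZmZmYdmVVVoiZmZiIiZmZmZiIiHZmZmeZmqqqqqmqmZmIiId2ZmeJmZmru7u6qqmYh4iId3ZnmZmZq8zMuqqpiHd3iHd3d4iJmavNy6qrqYd2Z3d3d3d3eJqrzcu7u7qHZmZnd4d3dniavN3LzMy6h2ZmZ3iIh3d3ibzdzMzMuYdmZmd4iHd3Z4ms3su7u6mHZmZmZ3d2ZmeJrO7cu7uph3d2ZmZmZWZneKzu3MzLqYeIdmZmVVRVZnis3czN3Ll3iHdmZmVERWZ4q8u7zMy5d4iHd3dmVUNWeJqqqru7uXeIh4iId2ZDVWiIiImaqqqHeHeJmYd2VEVmd3d4iImamHd4iamHdlRFVmZmZ3d3iZmIiJqZh2VENEVWZWZ3dniZmZmqmHdkMzNEVVVVZmZnmaqqqYh2VDIjRERERVVmZ4q6qpmIdlQyIzM0NERVZneJqpmIh3ZUMiIzMzRERVZ3eJiId3ZmVDIiIiIzRERWZ3iHd3ZmVUMi"/>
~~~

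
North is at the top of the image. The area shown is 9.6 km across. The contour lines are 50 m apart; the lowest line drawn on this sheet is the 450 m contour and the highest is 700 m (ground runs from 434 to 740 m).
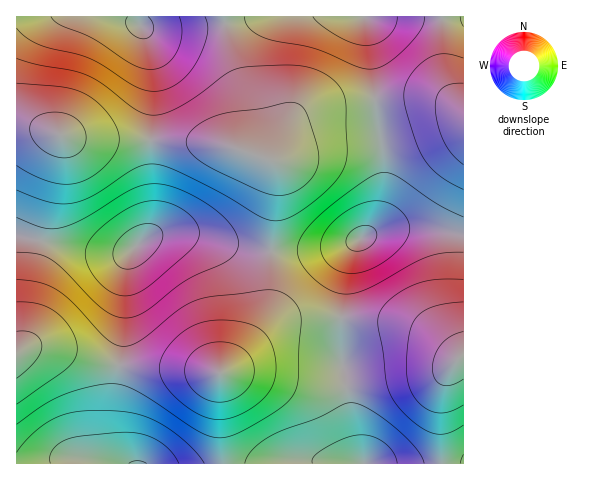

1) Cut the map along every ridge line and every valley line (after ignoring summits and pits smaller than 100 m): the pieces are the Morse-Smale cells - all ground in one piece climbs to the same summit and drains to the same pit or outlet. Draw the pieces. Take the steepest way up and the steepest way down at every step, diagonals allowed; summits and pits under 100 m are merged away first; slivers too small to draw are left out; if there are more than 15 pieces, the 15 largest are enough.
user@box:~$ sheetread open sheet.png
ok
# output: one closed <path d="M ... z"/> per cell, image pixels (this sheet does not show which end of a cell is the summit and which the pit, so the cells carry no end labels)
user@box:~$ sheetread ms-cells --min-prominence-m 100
<path d="M364 16l-101 0-34 7-53 6-32-1-6-6 0-6-121 0-1 108 15 2 46 12 137 5 58 17 5-6 15-30 12-11 18-7 53-7-5-60z"/><path d="M333 317l-32 0-18 5-13 8-34 32-15 11-36-5-52-1-14-2-5 39 0 31 6 20 7 9 235 0-8-24-12-78 0-43z"/><path d="M25 124l-9 1 1 110 84 18 24 0 26-17 15-3 23 1 59 15 24 1 5-69-1-15-4-5-58-18-137-5z"/><path d="M180 233l-14 0-15 3-11 6-11 13-3 11-2 52-5 46 14 3 52 1 36 5 25-26 21-35 3-14 2-47-24-2-47-13z"/><path d="M356 318l-14 1-2 29 13 86 8 28 2 2 100 0 1-107-4 0-2 2-25-21-21-12-16-4z"/><path d="M375 100l-57 7-18 8-8 9-15 30-7 6 5 4 2 8-5 64 0 16 41-2 24-3 26-9 9-9 6-11 6-24 0-36z"/><path d="M18 235l-2 1 0 117 15-6 17 0 49 14 21 4 6-47 2-52 6-15-31 2z"/><path d="M419 228l-37 3-15 4-11 8-8 15-3 16-3 44 46 2 24 6 21 12 25 21 6-3 0-121z"/><path d="M48 347l-17 0-15 7 0 109 110 1-8-13-4-16 0-31 5-39z"/><path d="M431 98l-38 0-18 3 9 57 0 36-6 24-11 17 33-7 19 0 45 6 0-121-17-11z"/><path d="M376 16l-11 1 5 22 5 60 56-1 16 4 16 11 1-95-60 0z"/><path d="M356 241l-33 8-51 3-2 46-3 14-15 27-25 29 9-6 34-32 13-8 18-5 40 1 4-44 3-16z"/><path d="M262 16l-123 0-1 6 3 4 9 3 26 0 53-6z"/><path d="M463 16l-87 1 75 1z"/>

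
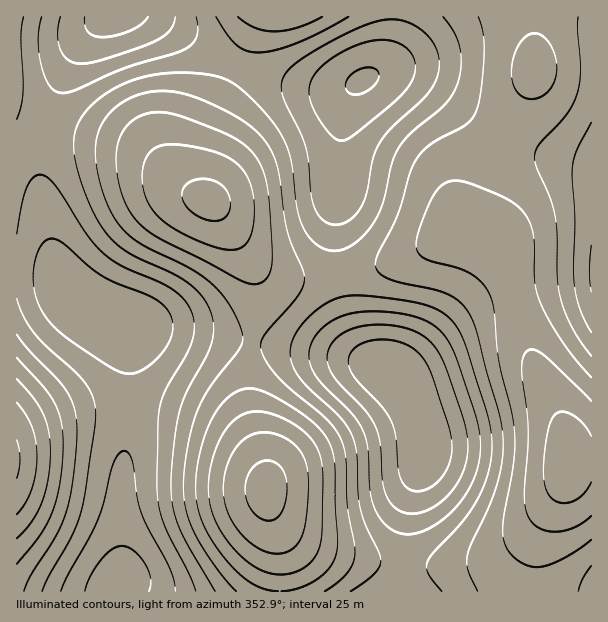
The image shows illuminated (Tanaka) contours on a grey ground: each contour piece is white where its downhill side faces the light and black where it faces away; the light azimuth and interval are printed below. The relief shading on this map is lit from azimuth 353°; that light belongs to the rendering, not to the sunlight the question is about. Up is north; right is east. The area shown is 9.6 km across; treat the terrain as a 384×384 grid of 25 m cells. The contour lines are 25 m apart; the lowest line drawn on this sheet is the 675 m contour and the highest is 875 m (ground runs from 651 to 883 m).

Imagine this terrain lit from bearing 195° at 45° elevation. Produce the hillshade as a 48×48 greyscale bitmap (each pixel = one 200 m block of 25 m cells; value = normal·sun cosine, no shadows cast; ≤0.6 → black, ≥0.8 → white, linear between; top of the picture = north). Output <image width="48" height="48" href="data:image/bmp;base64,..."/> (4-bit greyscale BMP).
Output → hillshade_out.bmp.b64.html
<image width="48" height="48" href="data:image/bmp;base64,Qk32BAAAAAAAAHYAAAAoAAAAMAAAADAAAAABAAQAAAAAAIAEAAATCwAAEwsAABAAAAAAAAAAAAAAABEREQAiIiIAMzMzAERERABVVVUAZmZmAHd3dwCIiIgAmZmZAKqqqgC7u7sAzMzMAN3d3QDu7u4A////AJmZmYiImZq7zN3czLu7qqqqqqmZmZiIiZmZmZmZmqu8zN3My7uqqZmZmZmZmZmZmZmZmZmaqrvM3dzMu6mYiIiIiImZmZmqqqqpmZmqq7zM3czLqpiHdmZmd3iJmaqqqqqZmZmqq7zMzMu6qYd2ZVVVVmeImaq7u6qZiJmaq7vMzLuqmHdlVUREVWZ4maq7u6mYiIiZqru7u6qpiHZlVURERVZniaqrqpmIiIiZmqqqqqmYh3ZlVVVVVVZniZqqqoiHd3iJmZqpmZmId3ZmVVVVVWZniJmqmYh3d3iJmZmZmIh3d2ZmZmZmZmd3iJmZmXd3d3iJmZmIiHd2ZmVVZmZ3d3iIiZmYiGZmd3iJmZmIh3ZmVVVVVWZ3iImZmZmIh2ZmZ3iZmZiId2ZVRENERWZ4iZmqqZmId1VWZ3iJmZiHdmVEMyIjNFZ4maqqqpmHZlVVZniJmYiHdmVDMiIiNFZ4mqu7upmHZURFVneIiIh3dlVDIhESI0Z4mru7uph2VUREVWd3iHd3ZmVDMiIiNFZ5mru7uph2VDM0RWZ3d3d3ZmVUQzM0RWeJq7u7qph1RDM0RVZmd3d3d2ZlVVVVZ4mau7u7qYdlQzM0RVZmZ3d3d3d2Zmd4iaq7u7u6qYdlQzNEVWZnd3d4iIiIiIiaq7zMzLuqmHZUQ0RFVmd3iIiImZmZmZqrzN3d3MupmHZUREVWZ3iImZmZmZmZmaq8zd7t3MupiHZVRFVmeImaqqu7qqqZmaq8zd7t3MupiHZlVWZ3iZqrvMzMu6qZmZqrzN3dzLupiHdmVWd4mau8zd3cy7qZiImaq8zMy7qpmHdmZneJmrzN3e7dzLqYd3eImqu7u6qpmId2ZniJq7zd3u7dzLmHdmZneJmqqqqZiId3d4iaq8zd3u3dy6mHZVVWZ4iZmZmZiId3d4iaq8zN3d3Mu6h2ZVVVZneIiZiIiHd3d4iaq7zMzMy7qph2VVVWZneIiIiId3dnd4maq7u7u7uqmYdmVVZmZ3eIiId3d2Zmd4maq7u6qqmYh3ZmZmZ3d4iIh3d3ZmZmd4maqqqqmZiHdmZlZmd4iIiIh3d2ZmZnd4maqqqpmId2ZlVVZneIiIiId3d2Zmd3eImZqqmZiHZlVVVVVneIiIh3d3d3d3d3iJmZmZmIh3ZVVERFVmd4iHd3Zmd3eIiIiJmZmIiHd2ZVREREVWZ3d3ZmZmd4iJmZmJiIiId3ZmVUREREVWZmZmZmZmd4mZmZmYiHd3ZmZVVURERVVWZmZmVVVmeImaqZmId3ZmVVVUREVVVVZmZmZmVVZneJmaqZmHd2ZVVERERFVWZmd3d3d2ZmZ3iJmZmZiHdmVURDM0RFVnd4iIiIiId3d4iJmZmIh3ZmVUQzM0RVZ4iZmaqpmZmYiIiZmIiHd2ZmZVRDM0VWeJmqu7u7uqqqmZmZiId3d3dmZlVERFVniau7zMzMu7u7qqmZiHd3d3d3dmZVVWeJmrvMzMzMzMu7uqqZiHd3d3d3d2ZmZneJq7zM3MzMzMu7u6qZiHd3dw=="/>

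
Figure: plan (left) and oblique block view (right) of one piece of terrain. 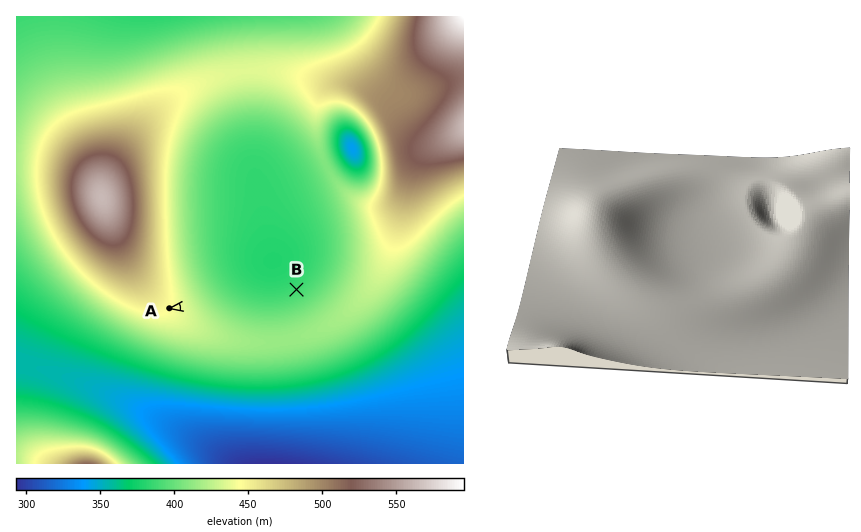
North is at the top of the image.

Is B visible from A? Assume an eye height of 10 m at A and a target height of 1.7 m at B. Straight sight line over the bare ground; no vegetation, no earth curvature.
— yes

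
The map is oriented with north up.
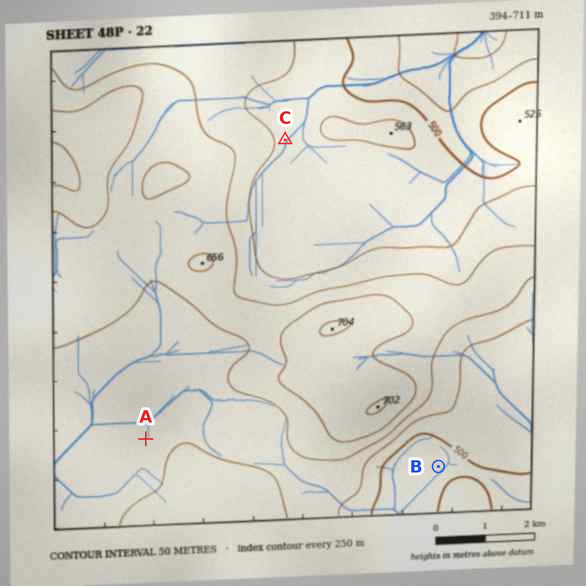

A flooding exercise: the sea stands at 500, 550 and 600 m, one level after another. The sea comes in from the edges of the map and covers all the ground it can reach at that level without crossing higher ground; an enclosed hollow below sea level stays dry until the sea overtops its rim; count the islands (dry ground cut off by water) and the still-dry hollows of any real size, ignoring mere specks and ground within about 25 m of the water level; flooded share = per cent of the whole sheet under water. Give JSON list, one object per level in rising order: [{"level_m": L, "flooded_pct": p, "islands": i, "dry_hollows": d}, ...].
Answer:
[{"level_m": 500, "flooded_pct": 10, "islands": 0, "dry_hollows": 0}, {"level_m": 550, "flooded_pct": 33, "islands": 0, "dry_hollows": 0}, {"level_m": 600, "flooded_pct": 64, "islands": 0, "dry_hollows": 0}]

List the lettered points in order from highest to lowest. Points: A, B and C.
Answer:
A C B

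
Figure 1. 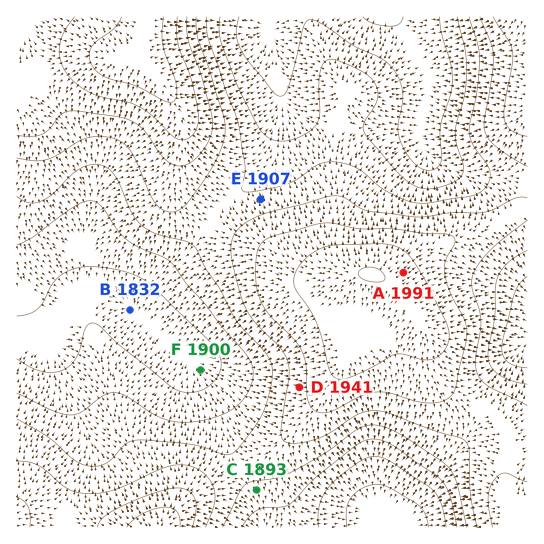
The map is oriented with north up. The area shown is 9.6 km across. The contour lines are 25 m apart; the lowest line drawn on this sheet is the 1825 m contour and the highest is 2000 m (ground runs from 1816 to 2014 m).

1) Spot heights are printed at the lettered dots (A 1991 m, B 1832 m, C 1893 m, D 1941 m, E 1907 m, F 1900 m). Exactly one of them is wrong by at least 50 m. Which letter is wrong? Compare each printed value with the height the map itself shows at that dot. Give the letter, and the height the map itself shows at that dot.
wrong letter F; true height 1838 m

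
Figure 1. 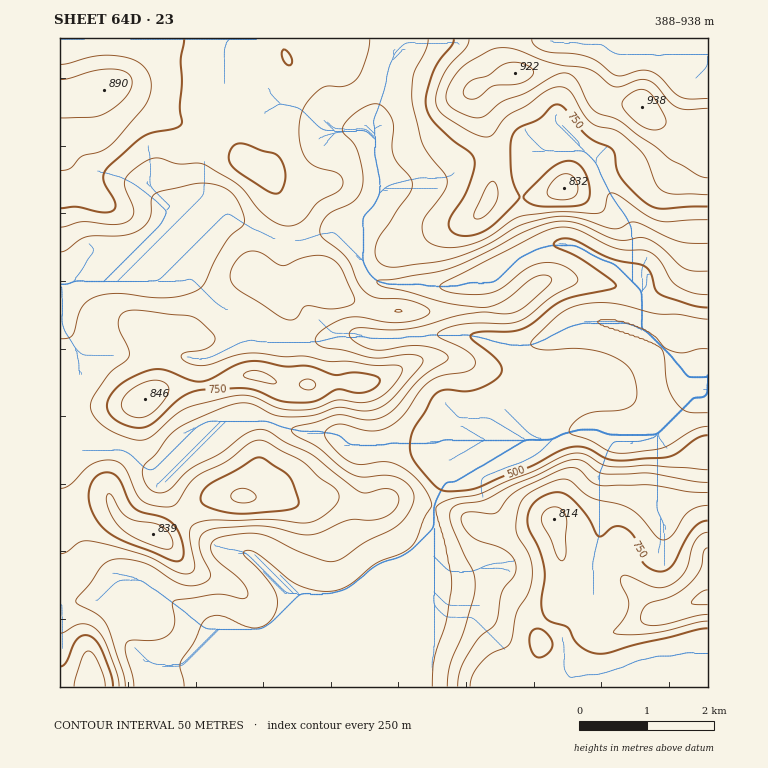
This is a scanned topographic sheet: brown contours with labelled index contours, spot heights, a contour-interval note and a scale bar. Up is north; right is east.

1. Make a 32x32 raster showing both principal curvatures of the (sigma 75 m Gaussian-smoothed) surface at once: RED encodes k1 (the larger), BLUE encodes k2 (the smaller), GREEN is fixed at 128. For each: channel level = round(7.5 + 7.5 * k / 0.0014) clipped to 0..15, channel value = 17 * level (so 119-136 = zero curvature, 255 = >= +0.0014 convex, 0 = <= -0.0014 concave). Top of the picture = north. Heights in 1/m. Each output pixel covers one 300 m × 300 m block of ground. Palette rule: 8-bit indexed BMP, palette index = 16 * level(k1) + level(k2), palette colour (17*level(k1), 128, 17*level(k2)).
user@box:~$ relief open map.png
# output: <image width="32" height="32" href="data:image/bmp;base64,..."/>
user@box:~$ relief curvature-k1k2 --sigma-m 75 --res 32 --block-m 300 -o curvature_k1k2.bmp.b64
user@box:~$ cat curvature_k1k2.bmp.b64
<image width="32" height="32" href="data:image/bmp;base64,Qk02CAAAAAAAADYEAAAoAAAAIAAAACAAAAABAAgAAAAAAAAEAAATCwAAEwsAAAABAAAAAAAAAIAAABGAAAAigAAAM4AAAESAAABVgAAAZoAAAHeAAACIgAAAmYAAAKqAAAC7gAAAzIAAAN2AAADugAAA/4AAAACAEQARgBEAIoARADOAEQBEgBEAVYARAGaAEQB3gBEAiIARAJmAEQCqgBEAu4ARAMyAEQDdgBEA7oARAP+AEQAAgCIAEYAiACKAIgAzgCIARIAiAFWAIgBmgCIAd4AiAIiAIgCZgCIAqoAiALuAIgDMgCIA3YAiAO6AIgD/gCIAAIAzABGAMwAigDMAM4AzAESAMwBVgDMAZoAzAHeAMwCIgDMAmYAzAKqAMwC7gDMAzIAzAN2AMwDugDMA/4AzAACARAARgEQAIoBEADOARABEgEQAVYBEAGaARAB3gEQAiIBEAJmARACqgEQAu4BEAMyARADdgEQA7oBEAP+ARAAAgFUAEYBVACKAVQAzgFUARIBVAFWAVQBmgFUAd4BVAIiAVQCZgFUAqoBVALuAVQDMgFUA3YBVAO6AVQD/gFUAAIBmABGAZgAigGYAM4BmAESAZgBVgGYAZoBmAHeAZgCIgGYAmYBmAKqAZgC7gGYAzIBmAN2AZgDugGYA/4BmAACAdwARgHcAIoB3ADOAdwBEgHcAVYB3AGaAdwB3gHcAiIB3AJmAdwCqgHcAu4B3AMyAdwDdgHcA7oB3AP+AdwAAgIgAEYCIACKAiAAzgIgARICIAFWAiABmgIgAd4CIAIiAiACZgIgAqoCIALuAiADMgIgA3YCIAO6AiAD/gIgAAICZABGAmQAigJkAM4CZAESAmQBVgJkAZoCZAHeAmQCIgJkAmYCZAKqAmQC7gJkAzICZAN2AmQDugJkA/4CZAACAqgARgKoAIoCqADOAqgBEgKoAVYCqAGaAqgB3gKoAiICqAJmAqgCqgKoAu4CqAMyAqgDdgKoA7oCqAP+AqgAAgLsAEYC7ACKAuwAzgLsARIC7AFWAuwBmgLsAd4C7AIiAuwCZgLsAqoC7ALuAuwDMgLsA3YC7AO6AuwD/gLsAAIDMABGAzAAigMwAM4DMAESAzABVgMwAZoDMAHeAzACIgMwAmYDMAKqAzAC7gMwAzIDMAN2AzADugMwA/4DMAACA3QARgN0AIoDdADOA3QBEgN0AVYDdAGaA3QB3gN0AiIDdAJmA3QCqgN0Au4DdAMyA3QDdgN0A7oDdAP+A3QAAgO4AEYDuACKA7gAzgO4ARIDuAFWA7gBmgO4Ad4DuAIiA7gCZgO4AqoDuALuA7gDMgO4A3YDuAO6A7gD/gO4AAID/ABGA/wAigP8AM4D/AESA/wBVgP8AZoD/AHeA/wCIgP8AmYD/AKqA/wC7gP8AzID/AN2A/wDugP8A/4D/AKT52ZKFh4eHh4d3h4eHh4eHh4OXqamGpnZ2hYaHl5iYg/mmcXSFhoeHh4d3h4eHh4eHhJaXp5W4l4amhHNzhHWk+KGDp6eFd4eHh4eHh3eHh4d1daeGlrmGlsnXxZSCYYSkk7i5p3V1daaGh4eHd3eHd3d1l3aXpaaVhoXX+fjGhXWGl4WSlYW3yIWHhoaHh3d3d3WHh4aW2ZZ1hcWlxviYh3VzYaT45reVhYaHl4V2d4d3dZaGZXXWloS4pmRlxZeFg4KV99ZjYnN1hoeYh3WGh3aEpnVlhtiXhaeWdITYl5S29/r5knFyYnOVlYWXl4WFhJXItqWox5eFqJh0g9iFlejllrLUxcjHxsfJlpW4uZWh+emkpcrLp6aoloWVtpWn+YVTc8jX6dnIp6fJxbfbyMKjlMbXycmXhZent7endKbZlFRzpainp5eop6eElqeWcnNygIKV2Nmktsi4lnR3hJOjlYSEcoXJuKendGKDpIR1d4eHdHCR15RSgoOlx3eFg6S1c3R2grSicJBQcpOUhnV3d3eHhpOQgXNzc4O3h6TH2tmFdYNyYKCkpmOFtqWFhoaFdnaYl4aGh5eWhYOGhabZ+ubW57WU6Oj65OjaqHRTdYeGhoeYl5iYmId2d4d1lYSmppW19/n319nV6Pj456Wmt7anl5eYmJiYhnZ3h4eGdZSEdIORkoKCg4SUYpPm99e2lISFh4iYh4eFh3d2h4eYqLi4p5aFdJWEgnBwgJCAcHCBkoJzhHWEdISGhYaYqLiol5eFdYaXmJWmxvb5+ff29/f5p2RicnOFl4WWhpaWhXR0haWXmKiGltrWgpGQgIFzhNf4xsbW17elp6mGhoaHd3d1hqmph5a42YORpJSUg3Bxgsjpx5SEdHSomJZ1dYWHh3eFmKiGhqamgrbax7fHloOAgIGAgJR0daeHlnWWpZSHh4WGlJSVlGN2hJeXttjpuIWCUGGm2JSWloaXt+nIlXV3d2SVqKmXdYSEh4iHl9jYxObG5vaUlaiHhpfHpnSFhnVzZKa3l6e4qIR1dnZ1p9mj1fv6o4O4qKiomJaEdYaXl6XI2KiXlpinhIZ3hnWF13RztsaCppeWl5iHl6iGdYeHlbeXl4d2h5eFl5eHhoXGdHeFg4R0g6WHl4eHl5eWppeXl3aXl2aFdXV2hpWFpqZlhXWDpnS417a4l5iXhpeWhoeXd4eXdoeGdXaFx7m5loaFY4XJ1frYtLe3uMm4loeGd4eHhpeGh5iGhpWmysnGuJZztfjD2rhicoaXqLeWh3Z3h4eGqIaHmIaFhZWoqLfq+PX3t1KjonV3dYSDhIaXhoeHdpeXhoeYh4Z2dHOklKNycoKThoaWh4c="/>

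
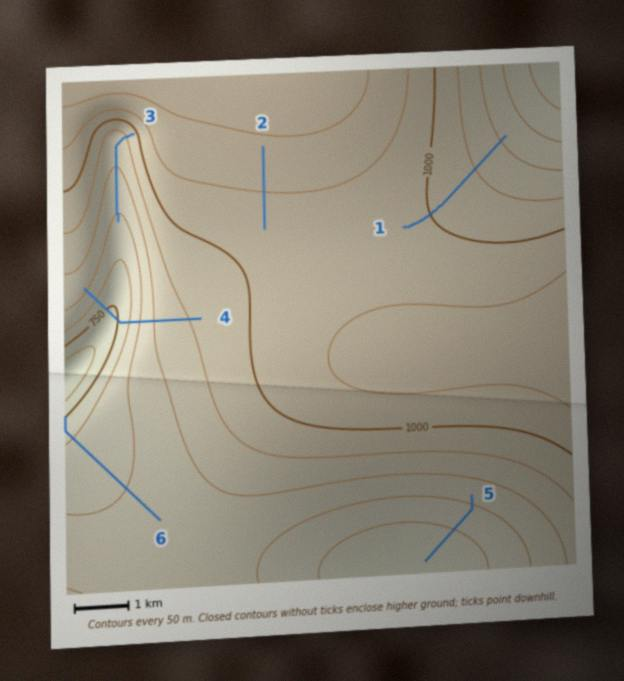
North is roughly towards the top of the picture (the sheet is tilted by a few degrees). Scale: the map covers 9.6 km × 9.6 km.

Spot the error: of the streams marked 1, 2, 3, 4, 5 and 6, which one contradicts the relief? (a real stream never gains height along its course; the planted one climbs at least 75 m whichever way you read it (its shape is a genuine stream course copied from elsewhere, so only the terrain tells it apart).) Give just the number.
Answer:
4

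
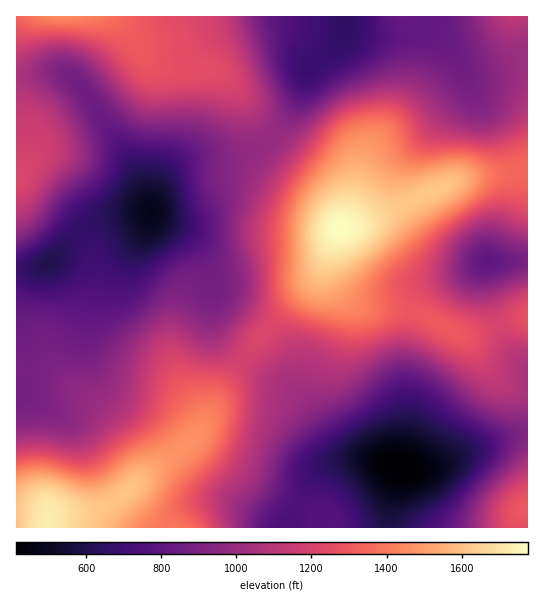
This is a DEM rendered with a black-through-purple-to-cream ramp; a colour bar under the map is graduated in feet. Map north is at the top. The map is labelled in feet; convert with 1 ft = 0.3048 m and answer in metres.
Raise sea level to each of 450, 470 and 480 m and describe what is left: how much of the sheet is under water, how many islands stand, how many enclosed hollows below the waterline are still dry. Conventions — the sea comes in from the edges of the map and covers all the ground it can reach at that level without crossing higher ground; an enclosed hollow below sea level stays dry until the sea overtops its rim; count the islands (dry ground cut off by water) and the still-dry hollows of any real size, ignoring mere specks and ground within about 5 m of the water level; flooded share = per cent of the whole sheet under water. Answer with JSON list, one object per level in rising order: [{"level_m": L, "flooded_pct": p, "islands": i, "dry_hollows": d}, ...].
[{"level_m": 450, "flooded_pct": 91, "islands": 1, "dry_hollows": 0}, {"level_m": 470, "flooded_pct": 93, "islands": 1, "dry_hollows": 0}, {"level_m": 480, "flooded_pct": 95, "islands": 1, "dry_hollows": 0}]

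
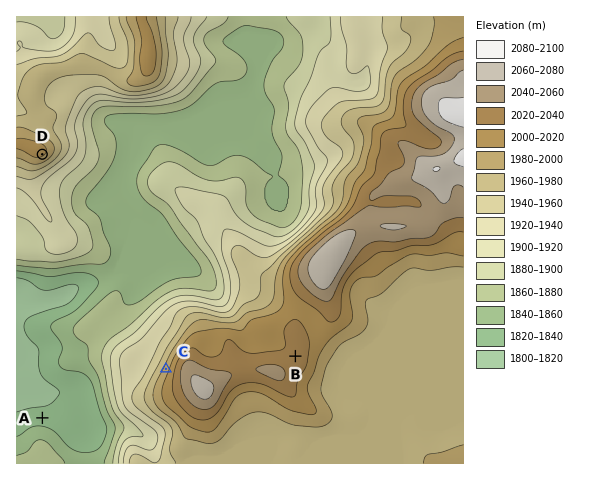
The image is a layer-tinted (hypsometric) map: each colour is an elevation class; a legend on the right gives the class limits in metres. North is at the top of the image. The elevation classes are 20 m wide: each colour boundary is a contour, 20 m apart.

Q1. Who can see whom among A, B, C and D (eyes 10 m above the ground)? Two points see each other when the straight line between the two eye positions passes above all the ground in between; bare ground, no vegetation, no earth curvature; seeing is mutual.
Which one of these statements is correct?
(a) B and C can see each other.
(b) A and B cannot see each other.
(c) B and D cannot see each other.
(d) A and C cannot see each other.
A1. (b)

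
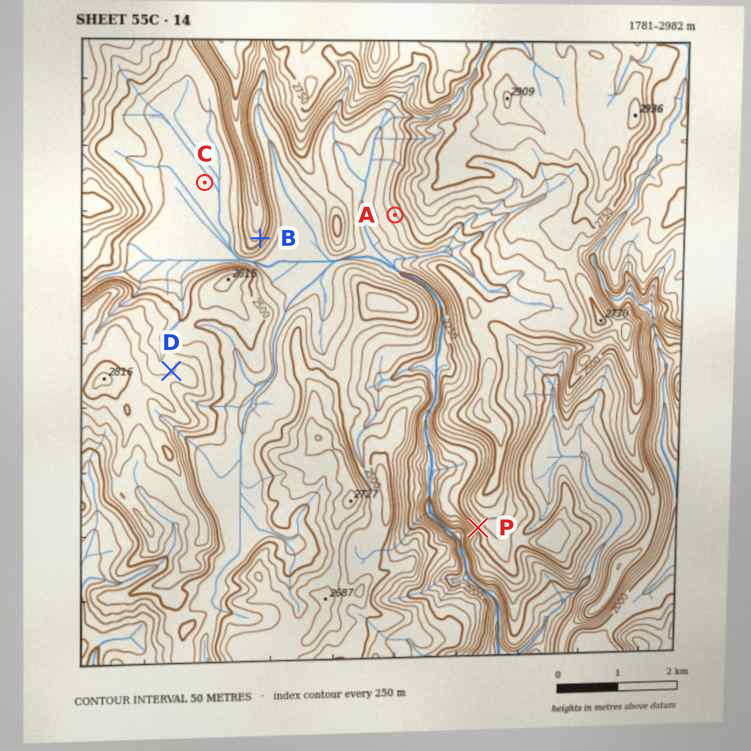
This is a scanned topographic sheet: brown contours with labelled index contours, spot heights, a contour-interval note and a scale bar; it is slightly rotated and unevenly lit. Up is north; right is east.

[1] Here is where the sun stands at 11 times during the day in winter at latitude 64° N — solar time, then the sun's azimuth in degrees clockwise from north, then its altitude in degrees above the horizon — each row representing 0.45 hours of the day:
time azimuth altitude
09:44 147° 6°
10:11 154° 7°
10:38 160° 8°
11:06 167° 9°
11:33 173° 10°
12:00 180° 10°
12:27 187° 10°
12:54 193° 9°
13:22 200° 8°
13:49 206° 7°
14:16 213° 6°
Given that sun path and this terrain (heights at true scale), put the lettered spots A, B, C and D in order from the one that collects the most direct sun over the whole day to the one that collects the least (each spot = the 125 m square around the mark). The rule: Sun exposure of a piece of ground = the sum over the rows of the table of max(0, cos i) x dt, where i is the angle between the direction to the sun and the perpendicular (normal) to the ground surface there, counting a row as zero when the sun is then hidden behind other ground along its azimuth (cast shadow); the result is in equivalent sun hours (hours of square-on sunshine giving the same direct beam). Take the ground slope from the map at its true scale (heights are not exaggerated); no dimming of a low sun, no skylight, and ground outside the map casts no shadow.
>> B > A > C > D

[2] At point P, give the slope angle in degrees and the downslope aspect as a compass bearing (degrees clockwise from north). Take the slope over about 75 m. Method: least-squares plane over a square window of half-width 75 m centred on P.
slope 44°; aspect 231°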